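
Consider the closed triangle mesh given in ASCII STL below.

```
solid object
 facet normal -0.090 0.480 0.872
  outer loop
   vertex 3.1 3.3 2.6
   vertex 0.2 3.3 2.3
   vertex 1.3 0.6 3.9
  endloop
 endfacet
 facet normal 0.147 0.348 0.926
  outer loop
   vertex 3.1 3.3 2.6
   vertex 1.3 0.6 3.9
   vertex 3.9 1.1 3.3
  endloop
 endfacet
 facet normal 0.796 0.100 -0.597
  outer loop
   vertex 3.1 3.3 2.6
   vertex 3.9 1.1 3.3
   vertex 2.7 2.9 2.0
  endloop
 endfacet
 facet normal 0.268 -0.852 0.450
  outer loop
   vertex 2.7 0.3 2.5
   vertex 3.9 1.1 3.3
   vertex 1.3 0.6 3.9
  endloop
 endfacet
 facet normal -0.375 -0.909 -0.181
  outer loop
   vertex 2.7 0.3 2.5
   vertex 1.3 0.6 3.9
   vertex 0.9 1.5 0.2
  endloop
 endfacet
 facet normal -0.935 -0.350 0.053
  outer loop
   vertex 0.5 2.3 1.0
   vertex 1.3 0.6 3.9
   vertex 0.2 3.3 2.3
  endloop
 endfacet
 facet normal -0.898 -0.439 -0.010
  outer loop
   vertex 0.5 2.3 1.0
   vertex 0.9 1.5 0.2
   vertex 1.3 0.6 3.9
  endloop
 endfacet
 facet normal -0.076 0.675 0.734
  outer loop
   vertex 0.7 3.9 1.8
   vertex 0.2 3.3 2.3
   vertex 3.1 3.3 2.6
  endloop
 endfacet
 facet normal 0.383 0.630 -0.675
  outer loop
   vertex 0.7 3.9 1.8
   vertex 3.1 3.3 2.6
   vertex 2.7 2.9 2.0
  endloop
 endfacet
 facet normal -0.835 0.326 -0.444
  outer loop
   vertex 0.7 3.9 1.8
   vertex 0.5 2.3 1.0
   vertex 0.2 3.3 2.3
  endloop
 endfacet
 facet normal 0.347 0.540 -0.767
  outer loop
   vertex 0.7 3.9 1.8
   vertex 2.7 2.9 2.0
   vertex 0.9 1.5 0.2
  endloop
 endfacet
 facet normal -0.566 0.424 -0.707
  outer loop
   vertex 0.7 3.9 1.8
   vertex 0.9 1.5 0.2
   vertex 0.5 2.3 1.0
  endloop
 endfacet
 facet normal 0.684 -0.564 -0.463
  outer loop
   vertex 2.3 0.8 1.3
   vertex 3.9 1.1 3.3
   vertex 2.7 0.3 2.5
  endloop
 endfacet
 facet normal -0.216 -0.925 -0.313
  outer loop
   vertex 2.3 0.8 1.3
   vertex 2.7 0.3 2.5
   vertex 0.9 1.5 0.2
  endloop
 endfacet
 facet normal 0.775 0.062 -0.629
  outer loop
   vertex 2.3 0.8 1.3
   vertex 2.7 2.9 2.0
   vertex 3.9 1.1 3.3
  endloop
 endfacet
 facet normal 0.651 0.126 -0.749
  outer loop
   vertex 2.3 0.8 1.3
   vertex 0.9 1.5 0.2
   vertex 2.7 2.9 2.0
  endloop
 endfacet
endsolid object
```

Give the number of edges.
24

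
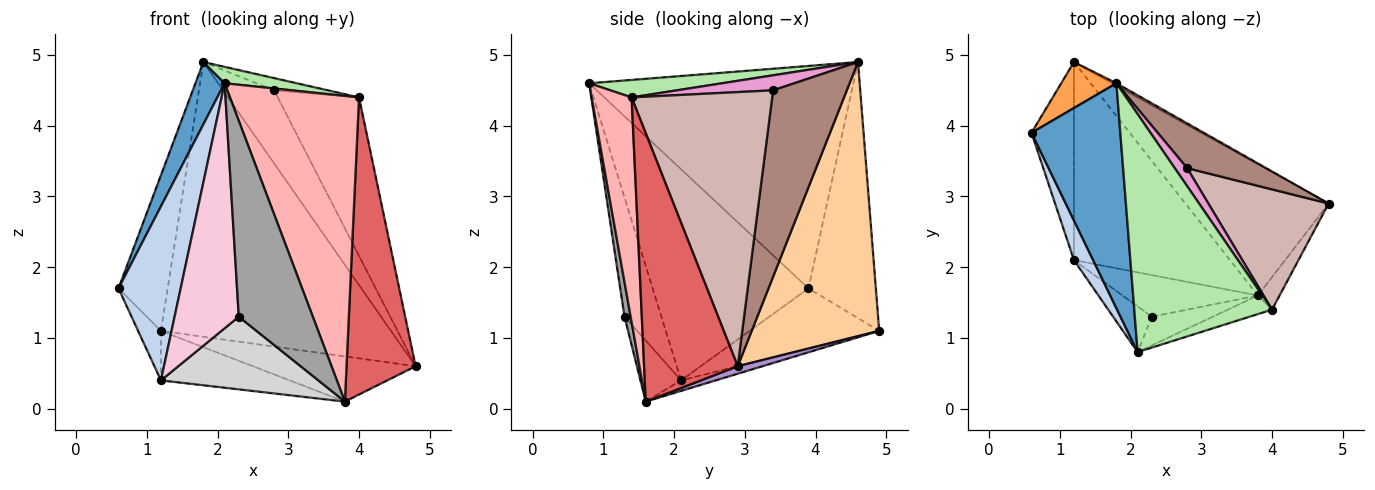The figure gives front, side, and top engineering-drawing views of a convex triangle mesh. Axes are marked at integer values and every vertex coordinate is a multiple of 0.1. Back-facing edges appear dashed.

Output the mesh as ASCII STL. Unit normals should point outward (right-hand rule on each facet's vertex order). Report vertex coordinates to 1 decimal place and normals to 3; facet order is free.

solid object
 facet normal -0.924 -0.102 0.369
  outer loop
   vertex 1.8 4.6 4.9
   vertex 0.6 3.9 1.7
   vertex 2.1 0.8 4.6
  endloop
 endfacet
 facet normal -0.926 -0.369 0.084
  outer loop
   vertex 1.2 2.1 0.4
   vertex 2.1 0.8 4.6
   vertex 0.6 3.9 1.7
  endloop
 endfacet
 facet normal -0.796 0.581 0.172
  outer loop
   vertex 1.2 4.9 1.1
   vertex 0.6 3.9 1.7
   vertex 1.8 4.6 4.9
  endloop
 endfacet
 facet normal 0.485 0.875 -0.008
  outer loop
   vertex 1.2 4.9 1.1
   vertex 1.8 4.6 4.9
   vertex 4.8 2.9 0.6
  endloop
 endfacet
 facet normal -0.809 0.143 -0.571
  outer loop
   vertex 1.2 4.9 1.1
   vertex 1.2 2.1 0.4
   vertex 0.6 3.9 1.7
  endloop
 endfacet
 facet normal 0.126 -0.068 0.990
  outer loop
   vertex 4.0 1.4 4.4
   vertex 1.8 4.6 4.9
   vertex 2.1 0.8 4.6
  endloop
 endfacet
 facet normal 0.803 -0.593 -0.065
  outer loop
   vertex 3.8 1.6 0.1
   vertex 4.8 2.9 0.6
   vertex 4.0 1.4 4.4
  endloop
 endfacet
 facet normal 0.295 -0.954 -0.058
  outer loop
   vertex 3.8 1.6 0.1
   vertex 4.0 1.4 4.4
   vertex 2.1 0.8 4.6
  endloop
 endfacet
 facet normal 0.049 0.325 -0.944
  outer loop
   vertex 3.8 1.6 0.1
   vertex 1.2 4.9 1.1
   vertex 4.8 2.9 0.6
  endloop
 endfacet
 facet normal -0.065 0.242 -0.968
  outer loop
   vertex 3.8 1.6 0.1
   vertex 1.2 2.1 0.4
   vertex 1.2 4.9 1.1
  endloop
 endfacet
 facet normal 0.776 0.537 0.329
  outer loop
   vertex 2.8 3.4 4.5
   vertex 4.8 2.9 0.6
   vertex 1.8 4.6 4.9
  endloop
 endfacet
 facet normal 0.809 0.468 0.355
  outer loop
   vertex 2.8 3.4 4.5
   vertex 4.0 1.4 4.4
   vertex 4.8 2.9 0.6
  endloop
 endfacet
 facet normal 0.709 0.396 0.584
  outer loop
   vertex 2.8 3.4 4.5
   vertex 1.8 4.6 4.9
   vertex 4.0 1.4 4.4
  endloop
 endfacet
 facet normal -0.492 -0.856 -0.159
  outer loop
   vertex 2.3 1.3 1.3
   vertex 2.1 0.8 4.6
   vertex 1.2 2.1 0.4
  endloop
 endfacet
 facet normal 0.082 -0.986 -0.144
  outer loop
   vertex 2.3 1.3 1.3
   vertex 3.8 1.6 0.1
   vertex 2.1 0.8 4.6
  endloop
 endfacet
 facet normal -0.219 -0.847 -0.485
  outer loop
   vertex 2.3 1.3 1.3
   vertex 1.2 2.1 0.4
   vertex 3.8 1.6 0.1
  endloop
 endfacet
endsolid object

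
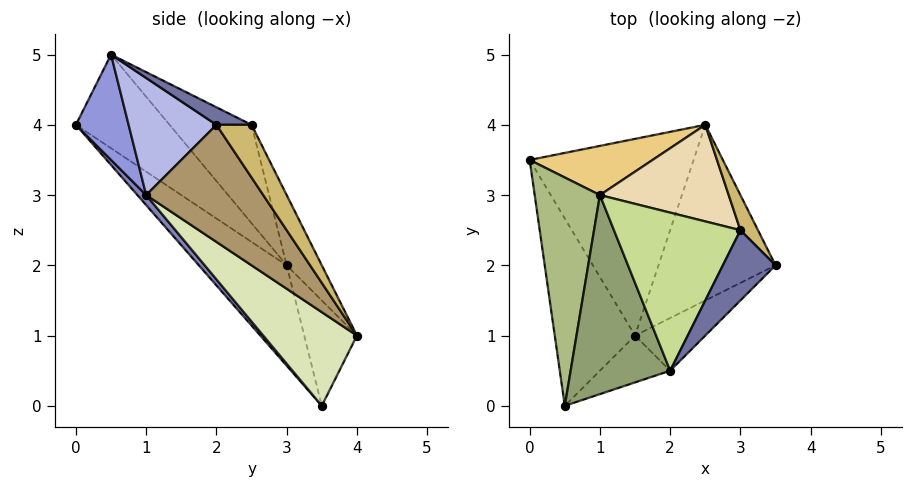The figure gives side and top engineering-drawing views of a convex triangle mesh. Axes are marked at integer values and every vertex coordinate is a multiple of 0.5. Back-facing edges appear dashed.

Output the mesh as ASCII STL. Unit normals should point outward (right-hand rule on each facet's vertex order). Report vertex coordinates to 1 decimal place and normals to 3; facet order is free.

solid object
 facet normal 0.302 0.302 0.905
  outer loop
   vertex 3.0 2.5 4.0
   vertex 2.0 0.5 5.0
   vertex 3.5 2.0 4.0
  endloop
 endfacet
 facet normal 0.083 -0.745 -0.662
  outer loop
   vertex 1.5 1.0 3.0
   vertex 0.5 0.0 4.0
   vertex 0.0 3.5 0.0
  endloop
 endfacet
 facet normal 0.487 -0.811 -0.324
  outer loop
   vertex 1.5 1.0 3.0
   vertex 2.0 0.5 5.0
   vertex 0.5 0.0 4.0
  endloop
 endfacet
 facet normal 0.549 -0.768 -0.329
  outer loop
   vertex 1.5 1.0 3.0
   vertex 3.5 2.0 4.0
   vertex 2.0 0.5 5.0
  endloop
 endfacet
 facet normal -0.588 0.514 0.625
  outer loop
   vertex 1.0 3.0 2.0
   vertex 0.5 0.0 4.0
   vertex 2.0 0.5 5.0
  endloop
 endfacet
 facet normal -0.749 0.449 0.487
  outer loop
   vertex 1.0 3.0 2.0
   vertex 0.0 3.5 0.0
   vertex 0.5 0.0 4.0
  endloop
 endfacet
 facet normal -0.503 0.574 0.646
  outer loop
   vertex 1.0 3.0 2.0
   vertex 2.0 0.5 5.0
   vertex 3.0 2.5 4.0
  endloop
 endfacet
 facet normal 0.398 -0.597 -0.697
  outer loop
   vertex 2.5 4.0 1.0
   vertex 1.5 1.0 3.0
   vertex 0.0 3.5 0.0
  endloop
 endfacet
 facet normal 0.577 -0.577 -0.577
  outer loop
   vertex 2.5 4.0 1.0
   vertex 3.5 2.0 4.0
   vertex 1.5 1.0 3.0
  endloop
 endfacet
 facet normal 0.688 0.688 0.229
  outer loop
   vertex 2.5 4.0 1.0
   vertex 3.0 2.5 4.0
   vertex 3.5 2.0 4.0
  endloop
 endfacet
 facet normal -0.325 0.866 0.379
  outer loop
   vertex 2.5 4.0 1.0
   vertex 0.0 3.5 0.0
   vertex 1.0 3.0 2.0
  endloop
 endfacet
 facet normal -0.254 0.847 0.466
  outer loop
   vertex 2.5 4.0 1.0
   vertex 1.0 3.0 2.0
   vertex 3.0 2.5 4.0
  endloop
 endfacet
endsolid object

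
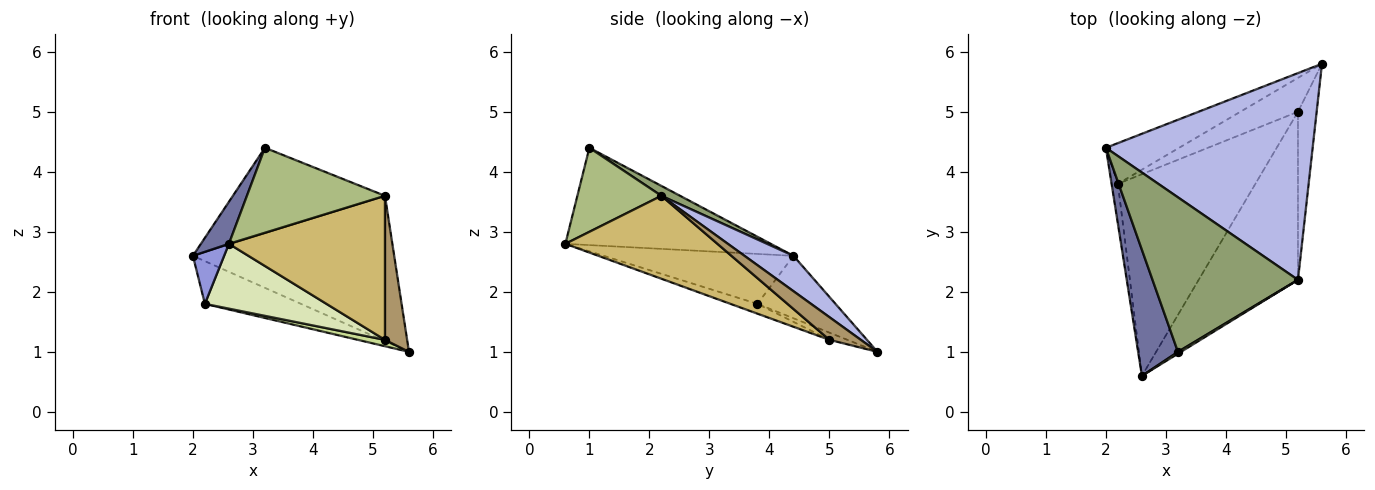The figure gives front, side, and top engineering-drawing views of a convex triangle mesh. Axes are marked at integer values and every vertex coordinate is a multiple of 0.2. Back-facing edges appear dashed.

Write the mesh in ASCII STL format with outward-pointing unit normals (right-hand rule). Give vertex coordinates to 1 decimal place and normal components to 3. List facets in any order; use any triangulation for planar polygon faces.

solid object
 facet normal -0.918 -0.125 0.376
  outer loop
   vertex 3.2 1.0 4.4
   vertex 2.0 4.4 2.6
   vertex 2.6 0.6 2.8
  endloop
 endfacet
 facet normal -0.507 0.624 -0.595
  outer loop
   vertex 2.2 3.8 1.8
   vertex 2.0 4.4 2.6
   vertex 5.6 5.8 1.0
  endloop
 endfacet
 facet normal -0.979 -0.161 -0.124
  outer loop
   vertex 2.2 3.8 1.8
   vertex 2.6 0.6 2.8
   vertex 2.0 4.4 2.6
  endloop
 endfacet
 facet normal 0.139 0.570 0.810
  outer loop
   vertex 5.2 2.2 3.6
   vertex 5.6 5.8 1.0
   vertex 2.0 4.4 2.6
  endloop
 endfacet
 facet normal 0.059 0.483 0.873
  outer loop
   vertex 5.2 2.2 3.6
   vertex 2.0 4.4 2.6
   vertex 3.2 1.0 4.4
  endloop
 endfacet
 facet normal 0.520 -0.854 0.019
  outer loop
   vertex 5.2 2.2 3.6
   vertex 3.2 1.0 4.4
   vertex 2.6 0.6 2.8
  endloop
 endfacet
 facet normal -0.122 -0.183 -0.976
  outer loop
   vertex 5.2 5.0 1.2
   vertex 2.2 3.8 1.8
   vertex 5.6 5.8 1.0
  endloop
 endfacet
 facet normal -0.068 -0.305 -0.950
  outer loop
   vertex 5.2 5.0 1.2
   vertex 2.6 0.6 2.8
   vertex 2.2 3.8 1.8
  endloop
 endfacet
 facet normal 0.678 -0.478 -0.558
  outer loop
   vertex 5.2 5.0 1.2
   vertex 5.6 5.8 1.0
   vertex 5.2 2.2 3.6
  endloop
 endfacet
 facet normal 0.536 -0.550 -0.641
  outer loop
   vertex 5.2 5.0 1.2
   vertex 5.2 2.2 3.6
   vertex 2.6 0.6 2.8
  endloop
 endfacet
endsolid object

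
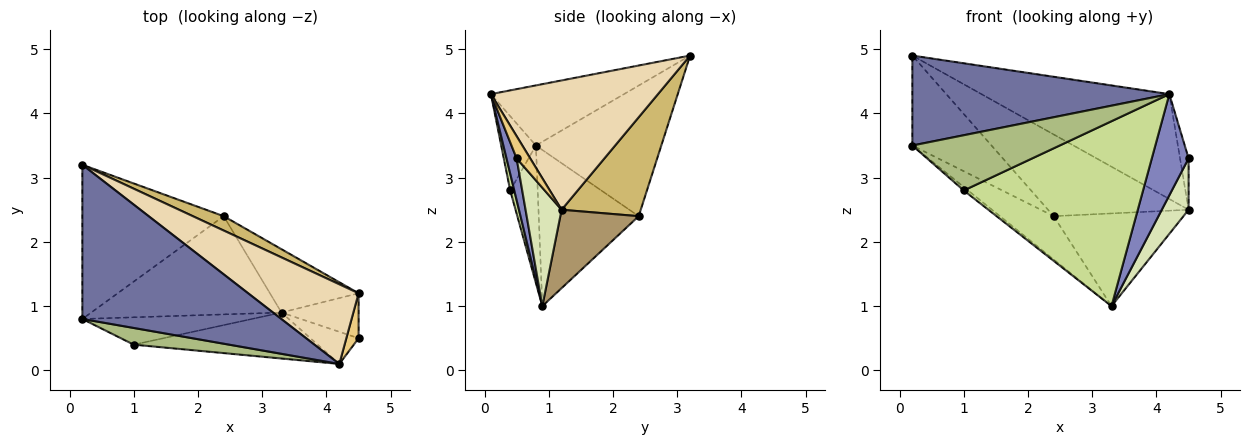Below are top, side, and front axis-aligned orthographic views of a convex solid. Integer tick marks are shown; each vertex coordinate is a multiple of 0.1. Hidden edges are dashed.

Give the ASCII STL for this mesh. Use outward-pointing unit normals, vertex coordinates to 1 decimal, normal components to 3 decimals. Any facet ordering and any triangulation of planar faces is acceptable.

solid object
 facet normal -0.252 -0.488 0.836
  outer loop
   vertex 4.2 0.1 4.3
   vertex 0.2 3.2 4.9
   vertex 0.2 0.8 3.5
  endloop
 endfacet
 facet normal 0.254 -0.922 -0.293
  outer loop
   vertex 4.2 0.1 4.3
   vertex 3.3 0.9 1.0
   vertex 4.5 0.5 3.3
  endloop
 endfacet
 facet normal -0.624 0.394 -0.675
  outer loop
   vertex 2.4 2.4 2.4
   vertex 0.2 0.8 3.5
   vertex 0.2 3.2 4.9
  endloop
 endfacet
 facet normal -0.600 0.323 -0.732
  outer loop
   vertex 2.4 2.4 2.4
   vertex 3.3 0.9 1.0
   vertex 0.2 0.8 3.5
  endloop
 endfacet
 facet normal -0.627 0.100 -0.773
  outer loop
   vertex 1.0 0.4 2.8
   vertex 0.2 0.8 3.5
   vertex 3.3 0.9 1.0
  endloop
 endfacet
 facet normal -0.220 -0.934 0.282
  outer loop
   vertex 1.0 0.4 2.8
   vertex 4.2 0.1 4.3
   vertex 0.2 0.8 3.5
  endloop
 endfacet
 facet normal 0.022 -0.970 -0.241
  outer loop
   vertex 1.0 0.4 2.8
   vertex 3.3 0.9 1.0
   vertex 4.2 0.1 4.3
  endloop
 endfacet
 facet normal 0.711 -0.529 -0.463
  outer loop
   vertex 4.5 1.2 2.5
   vertex 4.5 0.5 3.3
   vertex 3.3 0.9 1.0
  endloop
 endfacet
 facet normal 0.446 0.739 -0.505
  outer loop
   vertex 4.5 1.2 2.5
   vertex 3.3 0.9 1.0
   vertex 2.4 2.4 2.4
  endloop
 endfacet
 facet normal 0.485 0.861 0.151
  outer loop
   vertex 4.5 1.2 2.5
   vertex 2.4 2.4 2.4
   vertex 0.2 3.2 4.9
  endloop
 endfacet
 facet normal 0.766 0.484 0.423
  outer loop
   vertex 4.5 1.2 2.5
   vertex 4.2 0.1 4.3
   vertex 4.5 0.5 3.3
  endloop
 endfacet
 facet normal 0.578 0.650 0.494
  outer loop
   vertex 4.5 1.2 2.5
   vertex 0.2 3.2 4.9
   vertex 4.2 0.1 4.3
  endloop
 endfacet
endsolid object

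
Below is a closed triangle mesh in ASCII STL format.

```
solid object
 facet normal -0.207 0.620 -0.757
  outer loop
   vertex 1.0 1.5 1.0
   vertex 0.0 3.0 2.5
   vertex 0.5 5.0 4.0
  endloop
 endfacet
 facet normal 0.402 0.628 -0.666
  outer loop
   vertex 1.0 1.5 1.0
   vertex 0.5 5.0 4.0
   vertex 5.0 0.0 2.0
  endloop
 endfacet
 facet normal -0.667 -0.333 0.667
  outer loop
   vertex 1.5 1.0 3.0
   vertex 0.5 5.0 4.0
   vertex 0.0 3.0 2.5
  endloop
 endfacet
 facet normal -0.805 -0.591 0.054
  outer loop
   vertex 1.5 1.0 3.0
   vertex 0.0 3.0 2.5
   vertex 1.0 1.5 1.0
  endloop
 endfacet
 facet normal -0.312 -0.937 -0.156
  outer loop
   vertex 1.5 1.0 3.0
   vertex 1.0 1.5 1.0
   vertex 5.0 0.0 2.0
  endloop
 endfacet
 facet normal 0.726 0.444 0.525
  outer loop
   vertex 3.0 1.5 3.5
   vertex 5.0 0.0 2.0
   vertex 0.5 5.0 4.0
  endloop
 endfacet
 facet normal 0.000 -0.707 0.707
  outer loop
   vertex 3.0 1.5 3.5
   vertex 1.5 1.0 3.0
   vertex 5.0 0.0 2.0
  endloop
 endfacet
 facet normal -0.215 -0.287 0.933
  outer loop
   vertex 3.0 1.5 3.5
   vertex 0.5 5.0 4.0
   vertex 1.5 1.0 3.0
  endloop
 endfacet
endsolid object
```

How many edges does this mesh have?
12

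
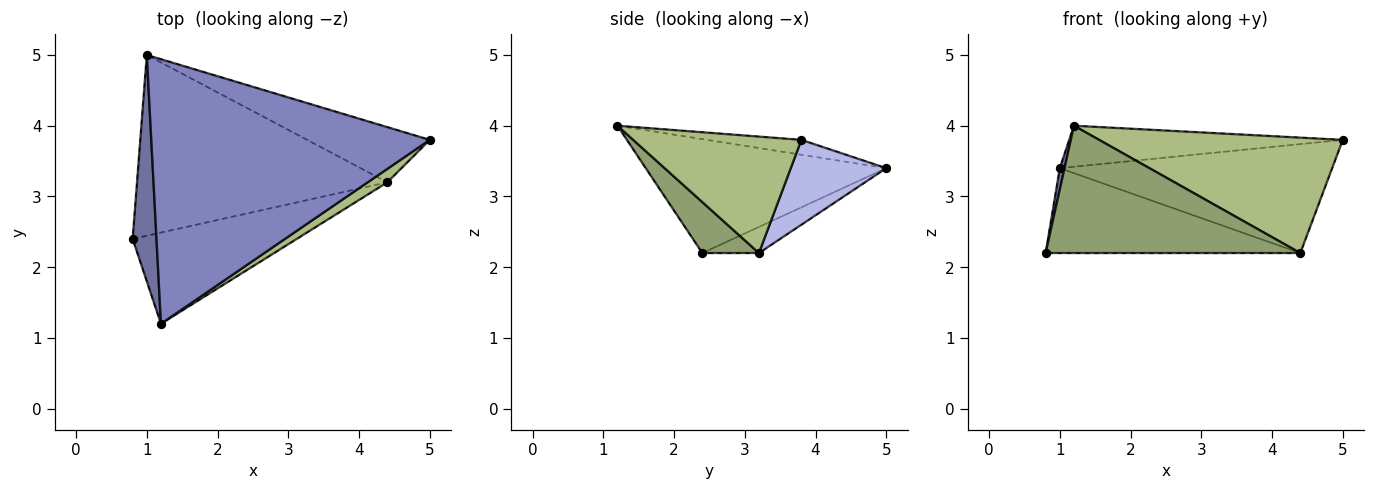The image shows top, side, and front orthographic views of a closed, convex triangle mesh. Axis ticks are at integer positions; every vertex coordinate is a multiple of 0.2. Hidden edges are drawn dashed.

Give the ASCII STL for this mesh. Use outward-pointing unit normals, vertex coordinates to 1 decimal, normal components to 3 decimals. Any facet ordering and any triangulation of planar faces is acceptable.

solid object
 facet normal -0.979 -0.019 0.205
  outer loop
   vertex 1.2 1.2 4.0
   vertex 1.0 5.0 3.4
   vertex 0.8 2.4 2.2
  endloop
 endfacet
 facet normal -0.053 0.153 0.987
  outer loop
   vertex 1.2 1.2 4.0
   vertex 5.0 3.8 3.8
   vertex 1.0 5.0 3.4
  endloop
 endfacet
 facet normal -0.094 0.423 -0.901
  outer loop
   vertex 4.4 3.2 2.2
   vertex 0.8 2.4 2.2
   vertex 1.0 5.0 3.4
  endloop
 endfacet
 facet normal 0.299 0.851 -0.431
  outer loop
   vertex 4.4 3.2 2.2
   vertex 1.0 5.0 3.4
   vertex 5.0 3.8 3.8
  endloop
 endfacet
 facet normal 0.178 -0.800 -0.573
  outer loop
   vertex 4.4 3.2 2.2
   vertex 1.2 1.2 4.0
   vertex 0.8 2.4 2.2
  endloop
 endfacet
 facet normal 0.566 -0.819 0.095
  outer loop
   vertex 4.4 3.2 2.2
   vertex 5.0 3.8 3.8
   vertex 1.2 1.2 4.0
  endloop
 endfacet
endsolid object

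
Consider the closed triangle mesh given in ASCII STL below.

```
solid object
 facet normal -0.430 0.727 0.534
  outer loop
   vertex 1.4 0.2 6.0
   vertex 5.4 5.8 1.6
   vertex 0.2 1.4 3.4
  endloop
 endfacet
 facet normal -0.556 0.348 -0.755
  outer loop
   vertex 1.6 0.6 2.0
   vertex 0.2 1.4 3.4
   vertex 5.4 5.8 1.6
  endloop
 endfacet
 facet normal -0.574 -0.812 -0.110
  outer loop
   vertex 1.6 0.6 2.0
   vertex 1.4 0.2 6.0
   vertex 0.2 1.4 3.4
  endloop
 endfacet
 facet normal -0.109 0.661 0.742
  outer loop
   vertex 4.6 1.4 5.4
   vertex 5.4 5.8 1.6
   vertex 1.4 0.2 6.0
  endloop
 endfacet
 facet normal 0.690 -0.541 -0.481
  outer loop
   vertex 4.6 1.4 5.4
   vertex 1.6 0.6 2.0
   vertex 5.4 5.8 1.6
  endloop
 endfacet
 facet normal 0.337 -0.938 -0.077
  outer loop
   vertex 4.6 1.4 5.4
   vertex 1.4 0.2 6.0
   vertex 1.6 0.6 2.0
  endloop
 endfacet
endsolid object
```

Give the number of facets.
6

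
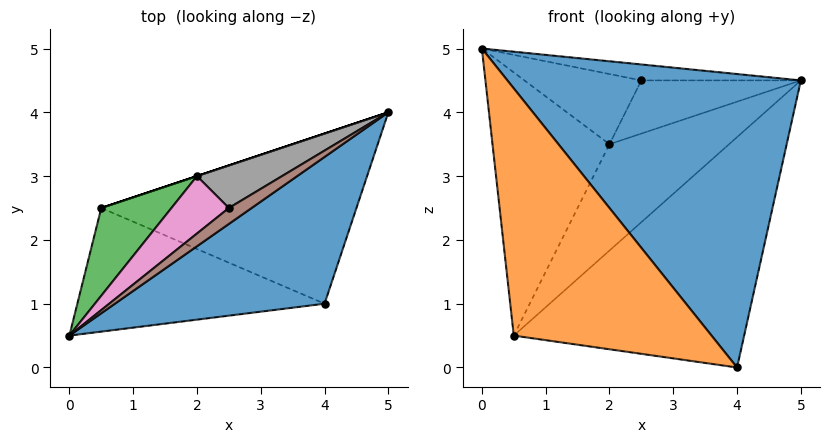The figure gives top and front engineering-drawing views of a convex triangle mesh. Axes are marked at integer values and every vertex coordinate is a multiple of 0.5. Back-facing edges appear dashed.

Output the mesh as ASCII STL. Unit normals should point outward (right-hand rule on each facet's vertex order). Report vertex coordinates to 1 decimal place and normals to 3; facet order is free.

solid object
 facet normal 0.557 -0.743 0.371
  outer loop
   vertex 4.0 1.0 0.0
   vertex 5.0 4.0 4.5
   vertex 0.0 0.5 5.0
  endloop
 endfacet
 facet normal -0.408 -0.816 -0.408
  outer loop
   vertex 0.5 2.5 0.5
   vertex 4.0 1.0 0.0
   vertex 0.0 0.5 5.0
  endloop
 endfacet
 facet normal -0.688 0.688 0.229
  outer loop
   vertex 0.5 2.5 0.5
   vertex 0.0 0.5 5.0
   vertex 2.0 3.0 3.5
  endloop
 endfacet
 facet normal 0.252 0.779 -0.575
  outer loop
   vertex 0.5 2.5 0.5
   vertex 5.0 4.0 4.5
   vertex 4.0 1.0 0.0
  endloop
 endfacet
 facet normal -0.316 0.949 0.000
  outer loop
   vertex 0.5 2.5 0.5
   vertex 2.0 3.0 3.5
   vertex 5.0 4.0 4.5
  endloop
 endfacet
 facet normal -0.391 0.651 0.651
  outer loop
   vertex 2.5 2.5 4.5
   vertex 0.0 0.5 5.0
   vertex 5.0 4.0 4.5
  endloop
 endfacet
 facet normal -0.442 0.694 0.568
  outer loop
   vertex 2.5 2.5 4.5
   vertex 2.0 3.0 3.5
   vertex 0.0 0.5 5.0
  endloop
 endfacet
 facet normal -0.424 0.707 0.566
  outer loop
   vertex 2.5 2.5 4.5
   vertex 5.0 4.0 4.5
   vertex 2.0 3.0 3.5
  endloop
 endfacet
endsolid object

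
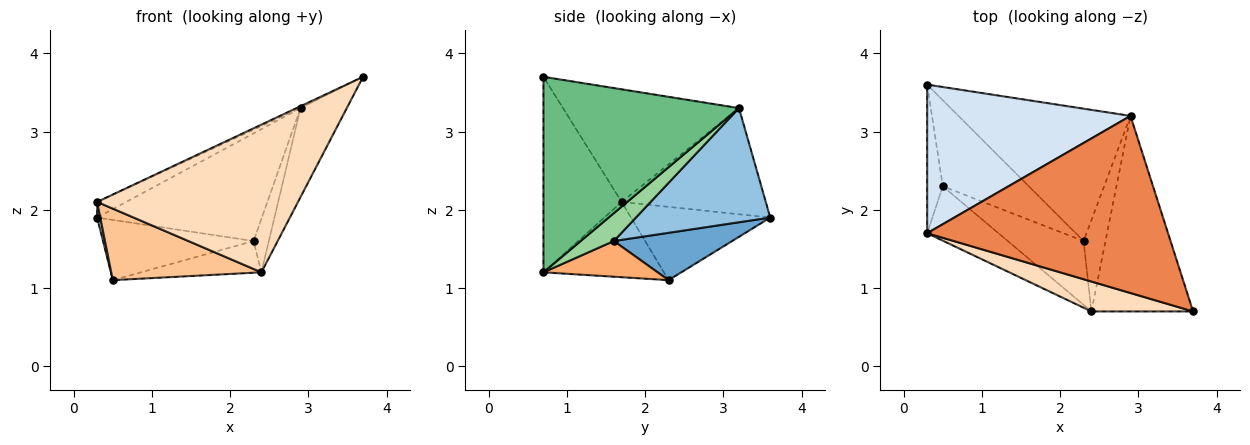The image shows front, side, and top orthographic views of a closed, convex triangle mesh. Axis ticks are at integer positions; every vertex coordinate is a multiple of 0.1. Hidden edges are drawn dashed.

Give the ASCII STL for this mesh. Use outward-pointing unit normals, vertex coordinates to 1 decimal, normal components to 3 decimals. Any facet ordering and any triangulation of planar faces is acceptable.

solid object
 facet normal 0.411 0.523 -0.747
  outer loop
   vertex 2.3 1.6 1.6
   vertex 0.5 2.3 1.1
   vertex 0.3 3.6 1.9
  endloop
 endfacet
 facet normal 0.458 0.561 -0.690
  outer loop
   vertex 2.9 3.2 3.3
   vertex 2.3 1.6 1.6
   vertex 0.3 3.6 1.9
  endloop
 endfacet
 facet normal -0.978 -0.022 -0.209
  outer loop
   vertex 0.3 1.7 2.1
   vertex 0.3 3.6 1.9
   vertex 0.5 2.3 1.1
  endloop
 endfacet
 facet normal -0.461 0.093 0.883
  outer loop
   vertex 0.3 1.7 2.1
   vertex 2.9 3.2 3.3
   vertex 0.3 3.6 1.9
  endloop
 endfacet
 facet normal -0.424 0.009 0.906
  outer loop
   vertex 0.3 1.7 2.1
   vertex 3.7 0.7 3.7
   vertex 2.9 3.2 3.3
  endloop
 endfacet
 facet normal 0.389 0.410 -0.825
  outer loop
   vertex 2.4 0.7 1.2
   vertex 0.5 2.3 1.1
   vertex 2.3 1.6 1.6
  endloop
 endfacet
 facet normal -0.538 -0.671 -0.510
  outer loop
   vertex 2.4 0.7 1.2
   vertex 0.3 1.7 2.1
   vertex 0.5 2.3 1.1
  endloop
 endfacet
 facet normal -0.357 -0.916 0.185
  outer loop
   vertex 2.4 0.7 1.2
   vertex 3.7 0.7 3.7
   vertex 0.3 1.7 2.1
  endloop
 endfacet
 facet normal 0.868 0.206 -0.451
  outer loop
   vertex 2.4 0.7 1.2
   vertex 2.9 3.2 3.3
   vertex 3.7 0.7 3.7
  endloop
 endfacet
 facet normal 0.739 0.340 -0.581
  outer loop
   vertex 2.4 0.7 1.2
   vertex 2.3 1.6 1.6
   vertex 2.9 3.2 3.3
  endloop
 endfacet
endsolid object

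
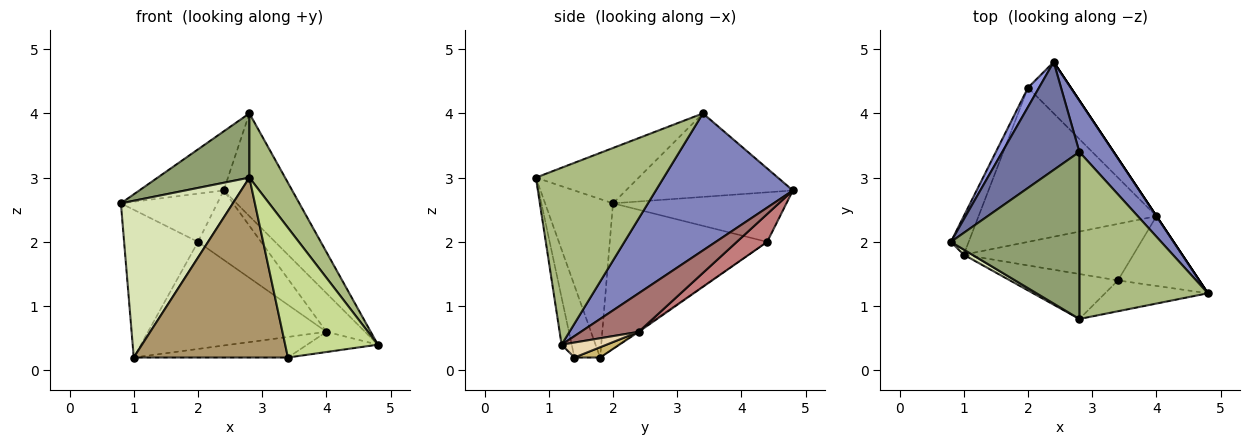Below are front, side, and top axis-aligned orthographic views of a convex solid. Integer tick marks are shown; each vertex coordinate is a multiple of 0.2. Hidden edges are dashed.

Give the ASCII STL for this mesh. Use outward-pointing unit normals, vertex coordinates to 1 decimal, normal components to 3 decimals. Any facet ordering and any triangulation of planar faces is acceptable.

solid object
 facet normal -0.689 0.348 0.636
  outer loop
   vertex 2.8 3.4 4.0
   vertex 2.4 4.8 2.8
   vertex 0.8 2.0 2.6
  endloop
 endfacet
 facet normal 0.873 0.436 0.218
  outer loop
   vertex 2.8 3.4 4.0
   vertex 4.8 1.2 0.4
   vertex 2.4 4.8 2.8
  endloop
 endfacet
 facet normal -0.858 0.477 0.191
  outer loop
   vertex 2.0 4.4 2.0
   vertex 0.8 2.0 2.6
   vertex 2.4 4.8 2.8
  endloop
 endfacet
 facet normal -0.900 0.422 -0.110
  outer loop
   vertex 2.0 4.4 2.0
   vertex 1.0 1.8 0.2
   vertex 0.8 2.0 2.6
  endloop
 endfacet
 facet normal -0.373 -0.333 0.866
  outer loop
   vertex 2.8 0.8 3.0
   vertex 2.8 3.4 4.0
   vertex 0.8 2.0 2.6
  endloop
 endfacet
 facet normal 0.789 -0.220 0.573
  outer loop
   vertex 2.8 0.8 3.0
   vertex 4.8 1.2 0.4
   vertex 2.8 3.4 4.0
  endloop
 endfacet
 facet normal -0.105 -0.967 -0.230
  outer loop
   vertex 2.8 0.8 3.0
   vertex 3.4 1.4 0.2
   vertex 4.8 1.2 0.4
  endloop
 endfacet
 facet normal -0.518 -0.855 0.028
  outer loop
   vertex 2.8 0.8 3.0
   vertex 0.8 2.0 2.6
   vertex 1.0 1.8 0.2
  endloop
 endfacet
 facet normal -0.160 -0.958 -0.239
  outer loop
   vertex 2.8 0.8 3.0
   vertex 1.0 1.8 0.2
   vertex 3.4 1.4 0.2
  endloop
 endfacet
 facet normal 0.057 0.341 -0.938
  outer loop
   vertex 4.0 2.4 0.6
   vertex 3.4 1.4 0.2
   vertex 1.0 1.8 0.2
  endloop
 endfacet
 facet normal -0.005 0.570 -0.821
  outer loop
   vertex 4.0 2.4 0.6
   vertex 1.0 1.8 0.2
   vertex 2.0 4.4 2.0
  endloop
 endfacet
 facet normal 0.174 0.274 -0.946
  outer loop
   vertex 4.0 2.4 0.6
   vertex 4.8 1.2 0.4
   vertex 3.4 1.4 0.2
  endloop
 endfacet
 facet normal 0.832 0.555 0.000
  outer loop
   vertex 4.0 2.4 0.6
   vertex 2.4 4.8 2.8
   vertex 4.8 1.2 0.4
  endloop
 endfacet
 facet normal 0.361 0.749 -0.555
  outer loop
   vertex 4.0 2.4 0.6
   vertex 2.0 4.4 2.0
   vertex 2.4 4.8 2.8
  endloop
 endfacet
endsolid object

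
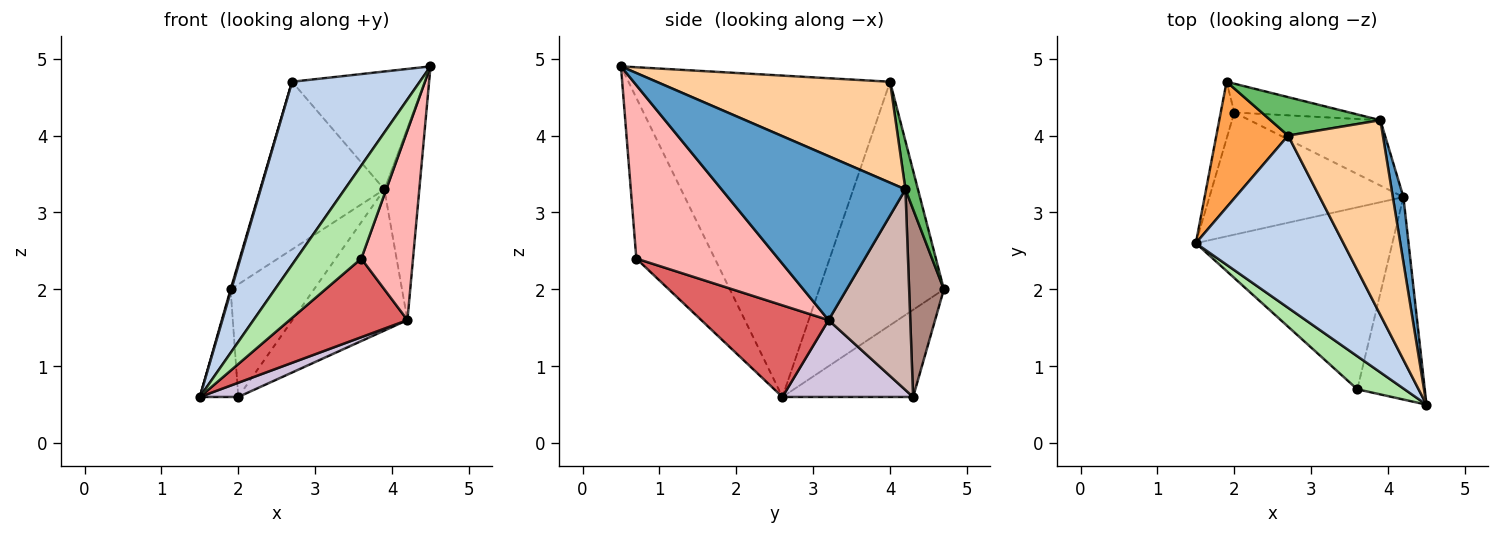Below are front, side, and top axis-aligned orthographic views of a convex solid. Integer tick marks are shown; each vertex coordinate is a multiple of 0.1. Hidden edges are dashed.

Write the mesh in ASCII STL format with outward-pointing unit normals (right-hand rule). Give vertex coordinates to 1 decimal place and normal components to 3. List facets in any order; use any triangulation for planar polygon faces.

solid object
 facet normal 0.980 0.186 0.063
  outer loop
   vertex 3.9 4.2 3.3
   vertex 4.5 0.5 4.9
   vertex 4.2 3.2 1.6
  endloop
 endfacet
 facet normal -0.831 -0.405 0.382
  outer loop
   vertex 2.7 4.0 4.7
   vertex 1.5 2.6 0.6
   vertex 4.5 0.5 4.9
  endloop
 endfacet
 facet normal -0.959 -0.006 0.283
  outer loop
   vertex 2.7 4.0 4.7
   vertex 1.9 4.7 2.0
   vertex 1.5 2.6 0.6
  endloop
 endfacet
 facet normal 0.674 0.383 0.632
  outer loop
   vertex 2.7 4.0 4.7
   vertex 4.5 0.5 4.9
   vertex 3.9 4.2 3.3
  endloop
 endfacet
 facet normal 0.098 0.970 0.222
  outer loop
   vertex 2.7 4.0 4.7
   vertex 3.9 4.2 3.3
   vertex 1.9 4.7 2.0
  endloop
 endfacet
 facet normal -0.752 -0.622 0.221
  outer loop
   vertex 3.6 0.7 2.4
   vertex 4.5 0.5 4.9
   vertex 1.5 2.6 0.6
  endloop
 endfacet
 facet normal 0.394 -0.365 -0.844
  outer loop
   vertex 3.6 0.7 2.4
   vertex 1.5 2.6 0.6
   vertex 4.2 3.2 1.6
  endloop
 endfacet
 facet normal 0.882 -0.322 -0.343
  outer loop
   vertex 3.6 0.7 2.4
   vertex 4.2 3.2 1.6
   vertex 4.5 0.5 4.9
  endloop
 endfacet
 facet normal -0.949 0.279 -0.148
  outer loop
   vertex 2.0 4.3 0.6
   vertex 1.5 2.6 0.6
   vertex 1.9 4.7 2.0
  endloop
 endfacet
 facet normal 0.366 -0.108 -0.924
  outer loop
   vertex 2.0 4.3 0.6
   vertex 4.2 3.2 1.6
   vertex 1.5 2.6 0.6
  endloop
 endfacet
 facet normal 0.374 0.898 -0.230
  outer loop
   vertex 2.0 4.3 0.6
   vertex 1.9 4.7 2.0
   vertex 3.9 4.2 3.3
  endloop
 endfacet
 facet normal 0.542 0.763 -0.353
  outer loop
   vertex 2.0 4.3 0.6
   vertex 3.9 4.2 3.3
   vertex 4.2 3.2 1.6
  endloop
 endfacet
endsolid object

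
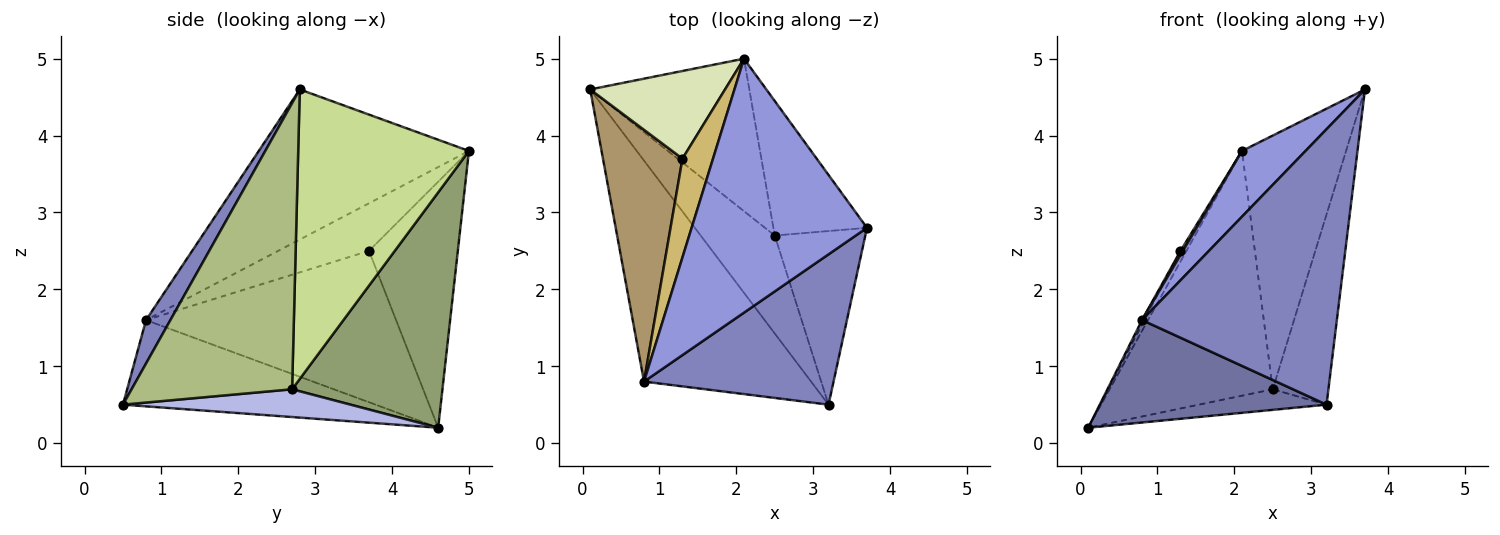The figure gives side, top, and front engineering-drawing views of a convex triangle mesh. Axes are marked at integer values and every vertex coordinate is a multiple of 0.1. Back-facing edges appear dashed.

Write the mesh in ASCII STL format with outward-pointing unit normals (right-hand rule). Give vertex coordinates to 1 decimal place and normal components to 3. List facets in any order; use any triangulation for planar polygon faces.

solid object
 facet normal -0.424 -0.381 -0.822
  outer loop
   vertex 0.8 0.8 1.6
   vertex 0.1 4.6 0.2
   vertex 3.2 0.5 0.5
  endloop
 endfacet
 facet normal 0.109 -0.873 0.476
  outer loop
   vertex 0.8 0.8 1.6
   vertex 3.2 0.5 0.5
   vertex 3.7 2.8 4.6
  endloop
 endfacet
 facet normal -0.638 -0.193 0.745
  outer loop
   vertex 0.8 0.8 1.6
   vertex 3.7 2.8 4.6
   vertex 2.1 5.0 3.8
  endloop
 endfacet
 facet normal 0.344 0.193 -0.919
  outer loop
   vertex 2.5 2.7 0.7
   vertex 3.2 0.5 0.5
   vertex 0.1 4.6 0.2
  endloop
 endfacet
 facet normal 0.616 0.669 -0.417
  outer loop
   vertex 2.5 2.7 0.7
   vertex 0.1 4.6 0.2
   vertex 2.1 5.0 3.8
  endloop
 endfacet
 facet normal 0.905 0.314 -0.287
  outer loop
   vertex 2.5 2.7 0.7
   vertex 3.7 2.8 4.6
   vertex 3.2 0.5 0.5
  endloop
 endfacet
 facet normal 0.823 0.502 -0.266
  outer loop
   vertex 2.5 2.7 0.7
   vertex 2.1 5.0 3.8
   vertex 3.7 2.8 4.6
  endloop
 endfacet
 facet normal -0.875 0.059 0.480
  outer loop
   vertex 1.3 3.7 2.5
   vertex 2.1 5.0 3.8
   vertex 0.1 4.6 0.2
  endloop
 endfacet
 facet normal -0.885 0.008 0.465
  outer loop
   vertex 1.3 3.7 2.5
   vertex 0.1 4.6 0.2
   vertex 0.8 0.8 1.6
  endloop
 endfacet
 facet normal -0.841 -0.023 0.540
  outer loop
   vertex 1.3 3.7 2.5
   vertex 0.8 0.8 1.6
   vertex 2.1 5.0 3.8
  endloop
 endfacet
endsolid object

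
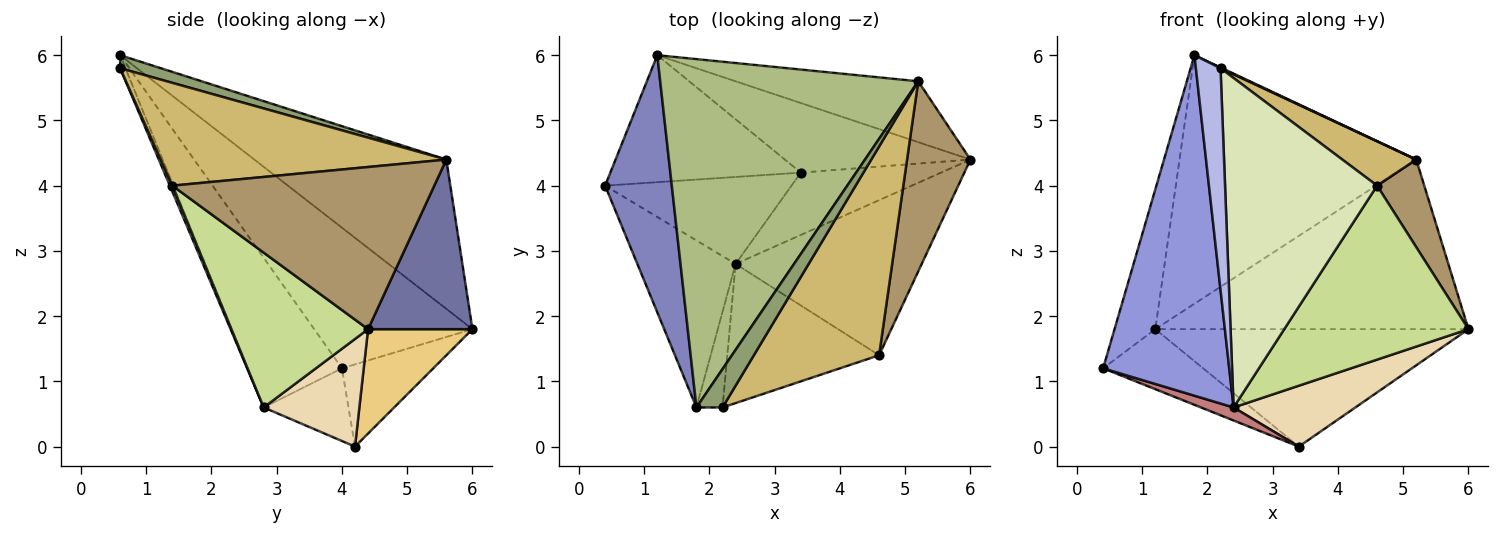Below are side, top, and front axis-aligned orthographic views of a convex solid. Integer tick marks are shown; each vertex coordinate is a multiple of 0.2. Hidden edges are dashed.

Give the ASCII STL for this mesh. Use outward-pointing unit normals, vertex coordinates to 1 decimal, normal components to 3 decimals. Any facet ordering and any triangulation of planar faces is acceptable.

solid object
 facet normal 0.299 0.898 -0.322
  outer loop
   vertex 5.2 5.6 4.4
   vertex 6.0 4.4 1.8
   vertex 1.2 6.0 1.8
  endloop
 endfacet
 facet normal -0.880 0.227 0.417
  outer loop
   vertex 1.8 0.6 6.0
   vertex 1.2 6.0 1.8
   vertex 0.4 4.0 1.2
  endloop
 endfacet
 facet normal -0.557 -0.746 -0.366
  outer loop
   vertex 1.8 0.6 6.0
   vertex 0.4 4.0 1.2
   vertex 2.4 2.8 0.6
  endloop
 endfacet
 facet normal -0.194 -0.901 -0.389
  outer loop
   vertex 1.8 0.6 6.0
   vertex 2.4 2.8 0.6
   vertex 2.2 0.6 5.8
  endloop
 endfacet
 facet normal 0.447 -0.018 0.894
  outer loop
   vertex 1.8 0.6 6.0
   vertex 2.2 0.6 5.8
   vertex 5.2 5.6 4.4
  endloop
 endfacet
 facet normal -0.426 0.525 0.736
  outer loop
   vertex 1.8 0.6 6.0
   vertex 5.2 5.6 4.4
   vertex 1.2 6.0 1.8
  endloop
 endfacet
 facet normal 0.484 -0.653 -0.582
  outer loop
   vertex 4.6 1.4 4.0
   vertex 2.4 2.8 0.6
   vertex 6.0 4.4 1.8
  endloop
 endfacet
 facet normal 0.015 -0.921 -0.389
  outer loop
   vertex 4.6 1.4 4.0
   vertex 2.2 0.6 5.8
   vertex 2.4 2.8 0.6
  endloop
 endfacet
 facet normal 0.919 -0.165 0.359
  outer loop
   vertex 4.6 1.4 4.0
   vertex 6.0 4.4 1.8
   vertex 5.2 5.6 4.4
  endloop
 endfacet
 facet normal 0.626 -0.162 0.763
  outer loop
   vertex 4.6 1.4 4.0
   vertex 5.2 5.6 4.4
   vertex 2.2 0.6 5.8
  endloop
 endfacet
 facet normal 0.276 0.827 -0.490
  outer loop
   vertex 3.4 4.2 0.0
   vertex 1.2 6.0 1.8
   vertex 6.0 4.4 1.8
  endloop
 endfacet
 facet normal 0.481 -0.613 -0.627
  outer loop
   vertex 3.4 4.2 0.0
   vertex 6.0 4.4 1.8
   vertex 2.4 2.8 0.6
  endloop
 endfacet
 facet normal -0.363 0.398 -0.842
  outer loop
   vertex 3.4 4.2 0.0
   vertex 0.4 4.0 1.2
   vertex 1.2 6.0 1.8
  endloop
 endfacet
 facet normal -0.360 -0.138 -0.923
  outer loop
   vertex 3.4 4.2 0.0
   vertex 2.4 2.8 0.6
   vertex 0.4 4.0 1.2
  endloop
 endfacet
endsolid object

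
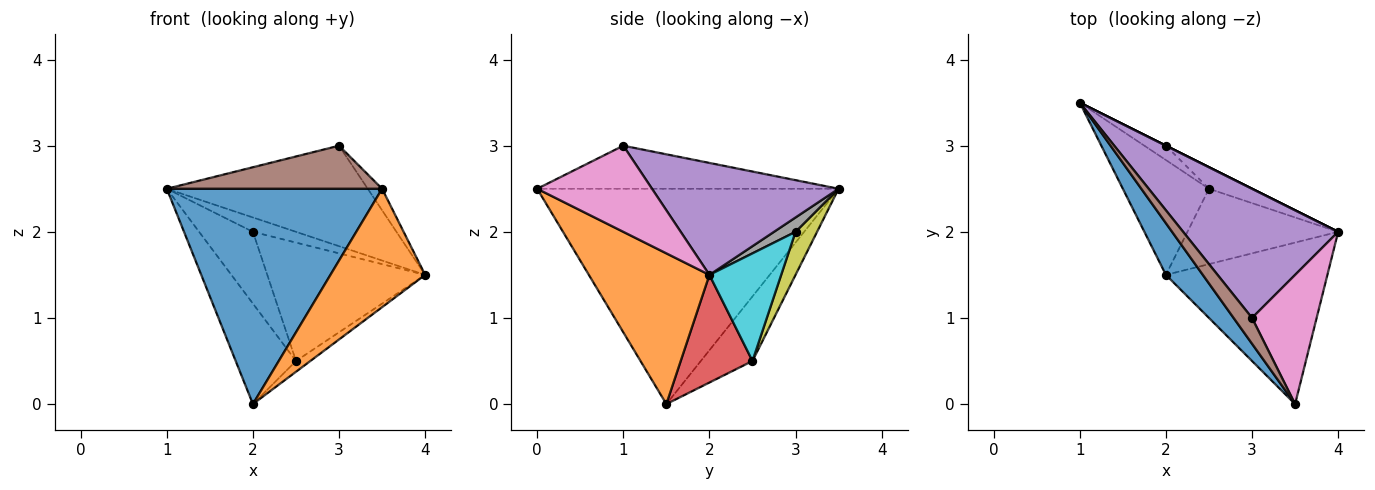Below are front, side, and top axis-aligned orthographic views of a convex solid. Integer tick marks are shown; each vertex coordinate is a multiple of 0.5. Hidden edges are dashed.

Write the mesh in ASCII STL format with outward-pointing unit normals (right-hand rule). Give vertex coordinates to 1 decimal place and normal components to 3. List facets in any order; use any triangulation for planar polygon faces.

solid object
 facet normal -0.806 -0.576 0.138
  outer loop
   vertex 2.0 1.5 0.0
   vertex 3.5 0.0 2.5
   vertex 1.0 3.5 2.5
  endloop
 endfacet
 facet normal 0.601 -0.472 -0.644
  outer loop
   vertex 2.0 1.5 0.0
   vertex 4.0 2.0 1.5
   vertex 3.5 0.0 2.5
  endloop
 endfacet
 facet normal -0.492 0.573 -0.655
  outer loop
   vertex 2.5 2.5 0.5
   vertex 2.0 1.5 0.0
   vertex 1.0 3.5 2.5
  endloop
 endfacet
 facet normal 0.577 0.115 -0.808
  outer loop
   vertex 2.5 2.5 0.5
   vertex 4.0 2.0 1.5
   vertex 2.0 1.5 0.0
  endloop
 endfacet
 facet normal 0.495 0.533 0.686
  outer loop
   vertex 3.0 1.0 3.0
   vertex 4.0 2.0 1.5
   vertex 1.0 3.5 2.5
  endloop
 endfacet
 facet normal -0.768 -0.549 0.329
  outer loop
   vertex 3.0 1.0 3.0
   vertex 1.0 3.5 2.5
   vertex 3.5 0.0 2.5
  endloop
 endfacet
 facet normal 0.796 0.100 0.597
  outer loop
   vertex 3.0 1.0 3.0
   vertex 3.5 0.0 2.5
   vertex 4.0 2.0 1.5
  endloop
 endfacet
 facet normal 0.447 0.894 0.000
  outer loop
   vertex 2.0 3.0 2.0
   vertex 1.0 3.5 2.5
   vertex 4.0 2.0 1.5
  endloop
 endfacet
 facet normal 0.365 0.913 -0.183
  outer loop
   vertex 2.0 3.0 2.0
   vertex 2.5 2.5 0.5
   vertex 1.0 3.5 2.5
  endloop
 endfacet
 facet normal 0.408 0.898 -0.163
  outer loop
   vertex 2.0 3.0 2.0
   vertex 4.0 2.0 1.5
   vertex 2.5 2.5 0.5
  endloop
 endfacet
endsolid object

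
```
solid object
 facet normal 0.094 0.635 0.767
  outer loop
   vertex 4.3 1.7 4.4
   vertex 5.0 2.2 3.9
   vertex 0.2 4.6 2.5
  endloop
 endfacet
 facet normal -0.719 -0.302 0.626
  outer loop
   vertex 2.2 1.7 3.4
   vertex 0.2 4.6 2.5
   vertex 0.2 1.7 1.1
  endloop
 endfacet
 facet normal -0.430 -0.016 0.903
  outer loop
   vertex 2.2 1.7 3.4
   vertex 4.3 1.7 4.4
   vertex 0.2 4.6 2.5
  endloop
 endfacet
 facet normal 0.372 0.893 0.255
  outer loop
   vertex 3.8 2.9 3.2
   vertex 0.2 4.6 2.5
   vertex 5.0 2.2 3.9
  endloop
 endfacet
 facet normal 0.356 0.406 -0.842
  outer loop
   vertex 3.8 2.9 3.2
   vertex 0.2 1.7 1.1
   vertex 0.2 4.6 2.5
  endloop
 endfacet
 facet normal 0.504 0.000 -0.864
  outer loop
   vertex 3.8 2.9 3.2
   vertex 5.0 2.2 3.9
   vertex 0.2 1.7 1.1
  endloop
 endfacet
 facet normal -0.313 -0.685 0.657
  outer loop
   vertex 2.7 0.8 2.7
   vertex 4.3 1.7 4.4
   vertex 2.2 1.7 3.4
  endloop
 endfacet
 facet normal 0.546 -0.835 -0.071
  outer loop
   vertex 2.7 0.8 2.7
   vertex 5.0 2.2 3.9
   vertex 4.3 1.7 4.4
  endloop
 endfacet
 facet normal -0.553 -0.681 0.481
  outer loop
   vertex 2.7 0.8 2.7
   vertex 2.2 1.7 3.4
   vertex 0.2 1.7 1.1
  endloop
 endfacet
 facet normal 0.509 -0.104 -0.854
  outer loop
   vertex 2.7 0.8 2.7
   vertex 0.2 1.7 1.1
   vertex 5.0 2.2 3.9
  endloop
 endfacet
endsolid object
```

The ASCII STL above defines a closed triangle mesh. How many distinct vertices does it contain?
7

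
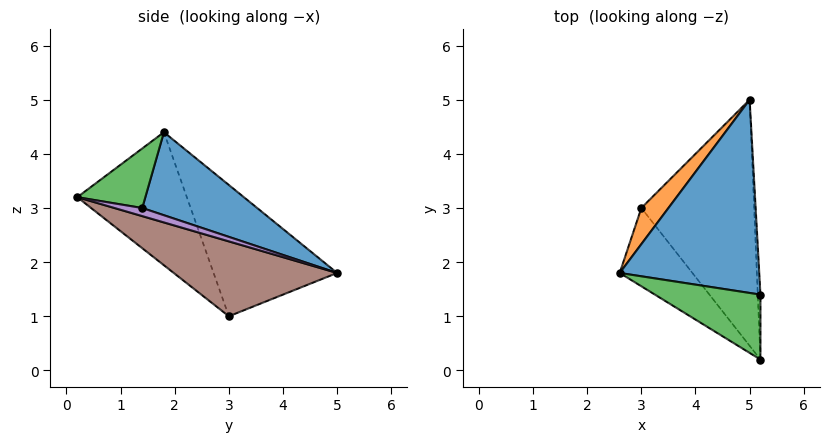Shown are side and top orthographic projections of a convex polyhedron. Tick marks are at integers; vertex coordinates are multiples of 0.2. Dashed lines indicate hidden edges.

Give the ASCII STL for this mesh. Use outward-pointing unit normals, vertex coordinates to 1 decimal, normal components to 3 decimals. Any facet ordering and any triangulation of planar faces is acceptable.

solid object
 facet normal 0.488 0.300 0.820
  outer loop
   vertex 5.0 5.0 1.8
   vertex 2.6 1.8 4.4
   vertex 5.2 1.4 3.0
  endloop
 endfacet
 facet normal -0.728 0.668 0.150
  outer loop
   vertex 3.0 3.0 1.0
   vertex 2.6 1.8 4.4
   vertex 5.0 5.0 1.8
  endloop
 endfacet
 facet normal 0.486 0.144 0.862
  outer loop
   vertex 5.2 0.2 3.2
   vertex 5.2 1.4 3.0
   vertex 2.6 1.8 4.4
  endloop
 endfacet
 facet normal -0.600 -0.729 -0.328
  outer loop
   vertex 5.2 0.2 3.2
   vertex 2.6 1.8 4.4
   vertex 3.0 3.0 1.0
  endloop
 endfacet
 facet normal 0.947 -0.053 -0.316
  outer loop
   vertex 5.2 0.2 3.2
   vertex 5.0 5.0 1.8
   vertex 5.2 1.4 3.0
  endloop
 endfacet
 facet normal 0.540 -0.215 -0.814
  outer loop
   vertex 5.2 0.2 3.2
   vertex 3.0 3.0 1.0
   vertex 5.0 5.0 1.8
  endloop
 endfacet
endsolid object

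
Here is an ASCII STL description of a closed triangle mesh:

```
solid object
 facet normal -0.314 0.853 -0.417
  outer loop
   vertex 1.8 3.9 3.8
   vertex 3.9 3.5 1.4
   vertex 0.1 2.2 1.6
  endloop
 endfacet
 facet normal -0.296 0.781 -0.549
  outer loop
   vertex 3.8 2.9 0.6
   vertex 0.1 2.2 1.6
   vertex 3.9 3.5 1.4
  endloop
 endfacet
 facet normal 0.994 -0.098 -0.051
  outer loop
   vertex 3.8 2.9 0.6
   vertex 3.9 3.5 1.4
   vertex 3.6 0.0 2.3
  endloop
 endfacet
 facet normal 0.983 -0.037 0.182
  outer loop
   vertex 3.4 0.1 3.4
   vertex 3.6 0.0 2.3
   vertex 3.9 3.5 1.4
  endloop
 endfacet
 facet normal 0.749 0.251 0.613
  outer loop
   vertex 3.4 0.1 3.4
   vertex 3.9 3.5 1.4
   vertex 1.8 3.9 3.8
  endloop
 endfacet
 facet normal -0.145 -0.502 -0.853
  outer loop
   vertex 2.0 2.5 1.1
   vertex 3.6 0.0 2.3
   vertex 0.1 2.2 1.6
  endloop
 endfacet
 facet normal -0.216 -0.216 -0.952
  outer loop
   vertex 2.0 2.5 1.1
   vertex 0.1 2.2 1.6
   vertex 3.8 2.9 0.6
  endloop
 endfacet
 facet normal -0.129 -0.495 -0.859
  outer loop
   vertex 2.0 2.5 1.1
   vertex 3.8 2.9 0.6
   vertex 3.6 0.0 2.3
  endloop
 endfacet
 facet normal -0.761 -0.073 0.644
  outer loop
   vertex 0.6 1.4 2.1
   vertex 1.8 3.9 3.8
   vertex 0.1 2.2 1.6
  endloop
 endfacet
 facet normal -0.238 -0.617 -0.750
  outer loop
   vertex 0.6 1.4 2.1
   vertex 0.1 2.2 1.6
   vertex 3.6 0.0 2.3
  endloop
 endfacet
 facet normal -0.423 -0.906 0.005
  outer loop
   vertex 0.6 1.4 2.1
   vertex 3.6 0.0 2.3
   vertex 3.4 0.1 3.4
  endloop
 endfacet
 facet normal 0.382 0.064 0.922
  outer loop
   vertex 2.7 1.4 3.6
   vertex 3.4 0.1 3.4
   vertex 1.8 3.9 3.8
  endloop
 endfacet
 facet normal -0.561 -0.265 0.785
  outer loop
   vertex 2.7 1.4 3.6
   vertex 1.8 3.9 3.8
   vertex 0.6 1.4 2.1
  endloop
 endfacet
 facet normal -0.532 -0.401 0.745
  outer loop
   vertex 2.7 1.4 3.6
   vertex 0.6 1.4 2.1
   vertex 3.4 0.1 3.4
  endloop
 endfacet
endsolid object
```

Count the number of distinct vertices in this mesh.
9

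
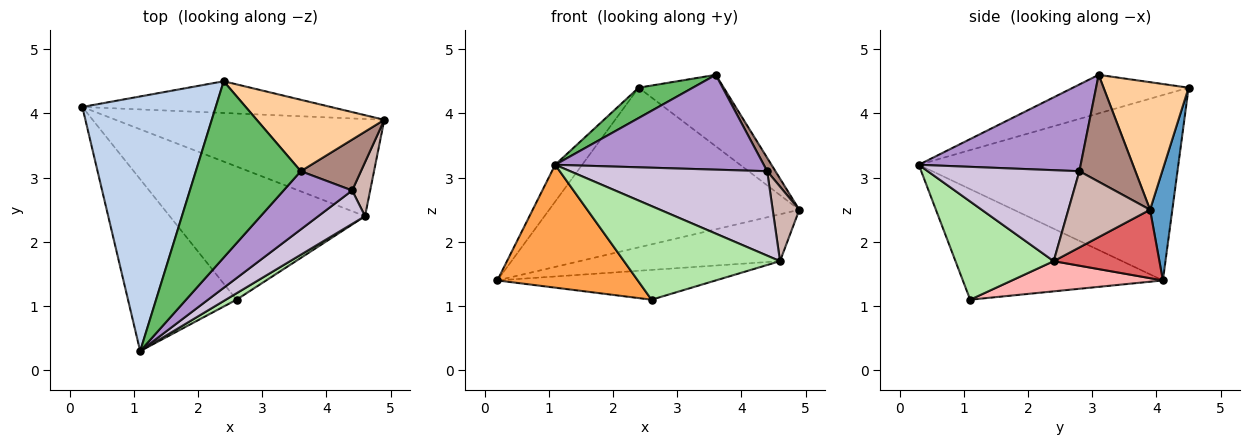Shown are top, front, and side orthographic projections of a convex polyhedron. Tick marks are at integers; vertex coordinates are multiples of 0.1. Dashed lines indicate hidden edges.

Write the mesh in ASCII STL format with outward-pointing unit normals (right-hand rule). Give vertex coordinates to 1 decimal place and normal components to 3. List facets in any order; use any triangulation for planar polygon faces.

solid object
 facet normal 0.087 0.977 -0.194
  outer loop
   vertex 2.4 4.5 4.4
   vertex 4.9 3.9 2.5
   vertex 0.2 4.1 1.4
  endloop
 endfacet
 facet normal -0.809 0.084 0.582
  outer loop
   vertex 2.4 4.5 4.4
   vertex 0.2 4.1 1.4
   vertex 1.1 0.3 3.2
  endloop
 endfacet
 facet normal -0.638 -0.448 -0.626
  outer loop
   vertex 2.6 1.1 1.1
   vertex 1.1 0.3 3.2
   vertex 0.2 4.1 1.4
  endloop
 endfacet
 facet normal 0.577 0.577 0.577
  outer loop
   vertex 3.6 3.1 4.6
   vertex 4.9 3.9 2.5
   vertex 2.4 4.5 4.4
  endloop
 endfacet
 facet normal -0.340 -0.159 0.927
  outer loop
   vertex 3.6 3.1 4.6
   vertex 2.4 4.5 4.4
   vertex 1.1 0.3 3.2
  endloop
 endfacet
 facet normal 0.532 -0.845 0.058
  outer loop
   vertex 4.6 2.4 1.7
   vertex 1.1 0.3 3.2
   vertex 2.6 1.1 1.1
  endloop
 endfacet
 facet normal 0.223 0.424 -0.878
  outer loop
   vertex 4.6 2.4 1.7
   vertex 0.2 4.1 1.4
   vertex 4.9 3.9 2.5
  endloop
 endfacet
 facet normal 0.149 0.216 -0.965
  outer loop
   vertex 4.6 2.4 1.7
   vertex 2.6 1.1 1.1
   vertex 0.2 4.1 1.4
  endloop
 endfacet
 facet normal 0.552 -0.711 0.436
  outer loop
   vertex 4.4 2.8 3.1
   vertex 3.6 3.1 4.6
   vertex 1.1 0.3 3.2
  endloop
 endfacet
 facet normal 0.582 -0.756 0.299
  outer loop
   vertex 4.4 2.8 3.1
   vertex 1.1 0.3 3.2
   vertex 4.6 2.4 1.7
  endloop
 endfacet
 facet normal 0.864 -0.128 0.486
  outer loop
   vertex 4.4 2.8 3.1
   vertex 4.9 3.9 2.5
   vertex 3.6 3.1 4.6
  endloop
 endfacet
 facet normal 0.928 -0.302 0.219
  outer loop
   vertex 4.4 2.8 3.1
   vertex 4.6 2.4 1.7
   vertex 4.9 3.9 2.5
  endloop
 endfacet
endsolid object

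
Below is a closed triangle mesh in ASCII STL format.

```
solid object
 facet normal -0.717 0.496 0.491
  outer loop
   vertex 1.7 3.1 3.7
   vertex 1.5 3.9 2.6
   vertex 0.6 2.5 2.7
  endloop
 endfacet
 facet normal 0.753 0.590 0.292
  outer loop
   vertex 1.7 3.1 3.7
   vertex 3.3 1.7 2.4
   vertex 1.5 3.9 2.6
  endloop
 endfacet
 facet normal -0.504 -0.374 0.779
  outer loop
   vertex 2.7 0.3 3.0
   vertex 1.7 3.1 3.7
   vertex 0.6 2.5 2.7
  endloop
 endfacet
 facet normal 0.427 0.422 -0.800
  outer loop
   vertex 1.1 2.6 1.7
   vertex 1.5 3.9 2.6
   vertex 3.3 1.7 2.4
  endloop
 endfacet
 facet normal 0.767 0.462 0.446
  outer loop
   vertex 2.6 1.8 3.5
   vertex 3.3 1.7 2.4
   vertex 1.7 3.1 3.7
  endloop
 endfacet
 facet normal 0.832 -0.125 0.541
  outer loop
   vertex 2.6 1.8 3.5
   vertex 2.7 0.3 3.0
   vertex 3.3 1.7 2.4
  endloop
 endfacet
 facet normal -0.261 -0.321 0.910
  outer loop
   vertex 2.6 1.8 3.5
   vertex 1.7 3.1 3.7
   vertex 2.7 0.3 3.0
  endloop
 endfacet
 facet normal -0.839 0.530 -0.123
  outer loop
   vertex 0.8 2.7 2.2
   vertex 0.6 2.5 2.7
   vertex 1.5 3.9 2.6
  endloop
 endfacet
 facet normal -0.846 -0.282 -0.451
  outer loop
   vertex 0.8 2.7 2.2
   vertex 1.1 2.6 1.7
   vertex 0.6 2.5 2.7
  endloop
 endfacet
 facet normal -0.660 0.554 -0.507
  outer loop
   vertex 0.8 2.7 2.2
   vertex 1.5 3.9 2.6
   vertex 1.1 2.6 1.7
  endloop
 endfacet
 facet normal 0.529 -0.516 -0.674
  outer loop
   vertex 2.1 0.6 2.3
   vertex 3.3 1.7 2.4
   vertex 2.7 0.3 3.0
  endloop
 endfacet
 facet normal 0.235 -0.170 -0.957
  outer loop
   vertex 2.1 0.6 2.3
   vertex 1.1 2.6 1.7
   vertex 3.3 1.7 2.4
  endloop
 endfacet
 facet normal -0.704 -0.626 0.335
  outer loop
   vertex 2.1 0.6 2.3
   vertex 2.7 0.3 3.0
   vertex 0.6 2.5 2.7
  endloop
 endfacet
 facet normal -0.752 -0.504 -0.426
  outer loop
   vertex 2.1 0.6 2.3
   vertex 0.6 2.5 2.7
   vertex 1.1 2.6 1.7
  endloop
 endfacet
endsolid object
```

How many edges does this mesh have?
21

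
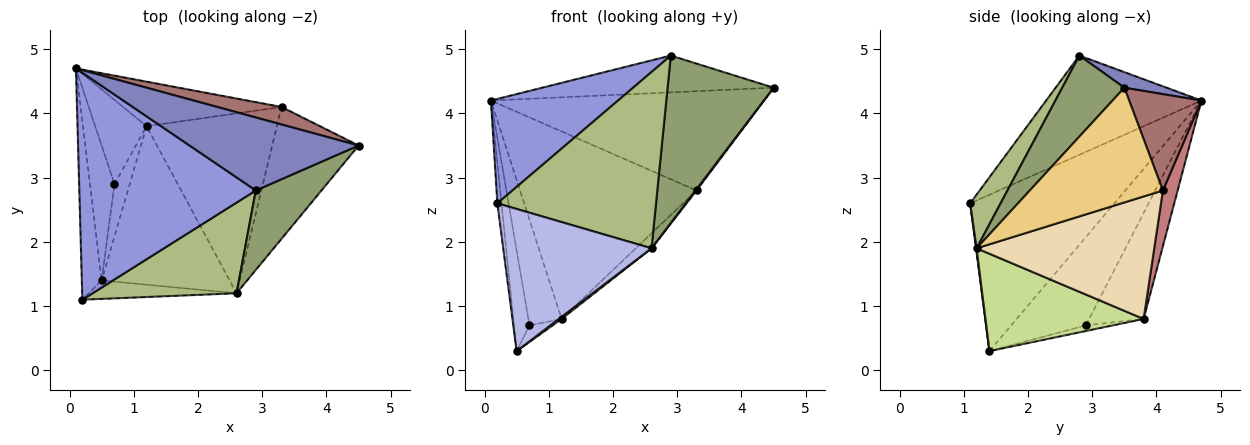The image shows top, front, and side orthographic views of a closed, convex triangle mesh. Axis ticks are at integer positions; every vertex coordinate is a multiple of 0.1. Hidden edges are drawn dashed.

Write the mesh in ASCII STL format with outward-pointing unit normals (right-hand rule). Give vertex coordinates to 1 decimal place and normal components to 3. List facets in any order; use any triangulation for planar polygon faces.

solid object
 facet normal -0.992 0.028 -0.126
  outer loop
   vertex 0.5 1.4 0.3
   vertex 0.2 1.1 2.6
   vertex 0.1 4.7 4.2
  endloop
 endfacet
 facet normal 0.082 0.449 0.890
  outer loop
   vertex 2.9 2.8 4.9
   vertex 4.5 3.5 4.4
   vertex 0.1 4.7 4.2
  endloop
 endfacet
 facet normal -0.455 -0.372 0.809
  outer loop
   vertex 2.9 2.8 4.9
   vertex 0.1 4.7 4.2
   vertex 0.2 1.1 2.6
  endloop
 endfacet
 facet normal 0.004 -0.992 -0.129
  outer loop
   vertex 2.6 1.2 1.9
   vertex 0.2 1.1 2.6
   vertex 0.5 1.4 0.3
  endloop
 endfacet
 facet normal 0.468 -0.798 0.379
  outer loop
   vertex 2.6 1.2 1.9
   vertex 4.5 3.5 4.4
   vertex 2.9 2.8 4.9
  endloop
 endfacet
 facet normal 0.168 -0.877 0.451
  outer loop
   vertex 2.6 1.2 1.9
   vertex 2.9 2.8 4.9
   vertex 0.2 1.1 2.6
  endloop
 endfacet
 facet normal 0.605 -0.011 -0.796
  outer loop
   vertex 2.6 1.2 1.9
   vertex 0.5 1.4 0.3
   vertex 1.2 3.8 0.8
  endloop
 endfacet
 facet normal -0.945 0.196 -0.263
  outer loop
   vertex 0.7 2.9 0.7
   vertex 0.5 1.4 0.3
   vertex 0.1 4.7 4.2
  endloop
 endfacet
 facet normal -0.789 0.481 -0.383
  outer loop
   vertex 0.7 2.9 0.7
   vertex 0.1 4.7 4.2
   vertex 1.2 3.8 0.8
  endloop
 endfacet
 facet normal -0.331 0.284 -0.900
  outer loop
   vertex 0.7 2.9 0.7
   vertex 1.2 3.8 0.8
   vertex 0.5 1.4 0.3
  endloop
 endfacet
 facet normal 0.799 -0.006 -0.601
  outer loop
   vertex 3.3 4.1 2.8
   vertex 4.5 3.5 4.4
   vertex 2.6 1.2 1.9
  endloop
 endfacet
 facet normal 0.684 0.061 -0.727
  outer loop
   vertex 3.3 4.1 2.8
   vertex 2.6 1.2 1.9
   vertex 1.2 3.8 0.8
  endloop
 endfacet
 facet normal 0.252 0.953 0.168
  outer loop
   vertex 3.3 4.1 2.8
   vertex 0.1 4.7 4.2
   vertex 4.5 3.5 4.4
  endloop
 endfacet
 facet normal 0.081 0.970 -0.230
  outer loop
   vertex 3.3 4.1 2.8
   vertex 1.2 3.8 0.8
   vertex 0.1 4.7 4.2
  endloop
 endfacet
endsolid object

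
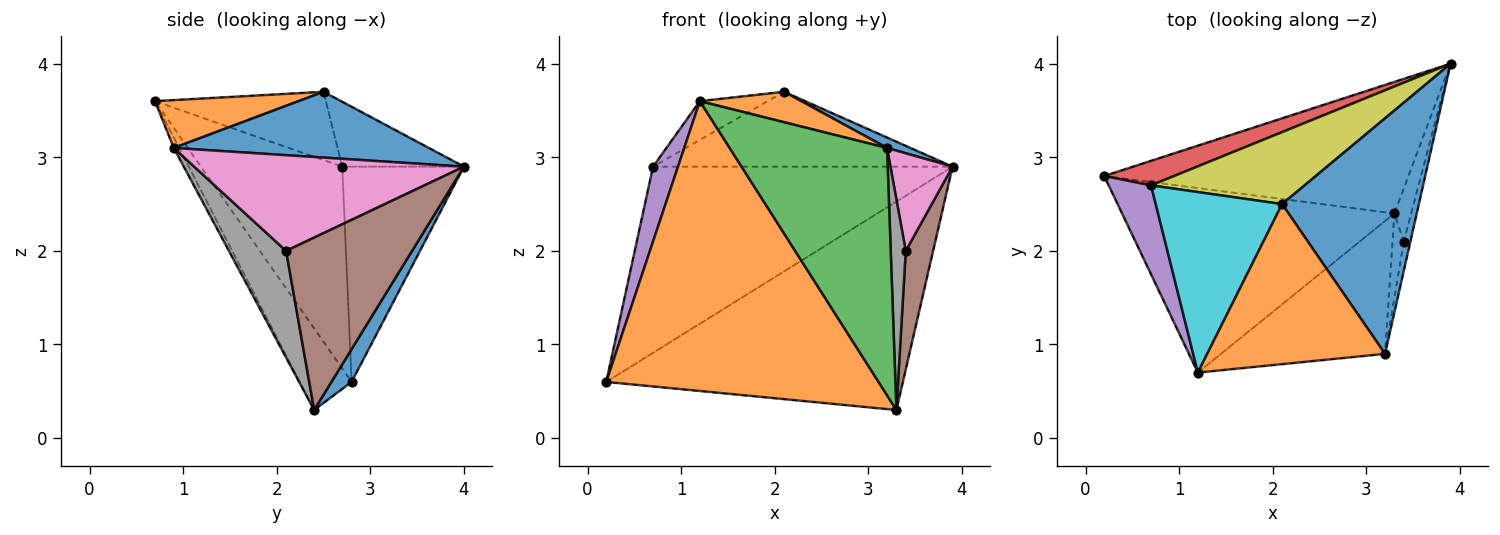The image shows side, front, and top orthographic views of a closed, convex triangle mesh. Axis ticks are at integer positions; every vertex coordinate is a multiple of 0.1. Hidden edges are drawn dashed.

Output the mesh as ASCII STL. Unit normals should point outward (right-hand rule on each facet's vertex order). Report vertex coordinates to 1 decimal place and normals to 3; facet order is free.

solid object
 facet normal 0.057 0.844 -0.533
  outer loop
   vertex 3.3 2.4 0.3
   vertex 0.2 2.8 0.6
   vertex 3.9 4.0 2.9
  endloop
 endfacet
 facet normal -0.159 -0.833 -0.530
  outer loop
   vertex 3.3 2.4 0.3
   vertex 1.2 0.7 3.6
   vertex 0.2 2.8 0.6
  endloop
 endfacet
 facet normal -0.030 -0.881 -0.473
  outer loop
   vertex 3.2 0.9 3.1
   vertex 1.2 0.7 3.6
   vertex 3.3 2.4 0.3
  endloop
 endfacet
 facet normal -0.374 0.920 0.121
  outer loop
   vertex 0.7 2.7 2.9
   vertex 3.9 4.0 2.9
   vertex 0.2 2.8 0.6
  endloop
 endfacet
 facet normal -0.964 -0.170 0.202
  outer loop
   vertex 0.7 2.7 2.9
   vertex 0.2 2.8 0.6
   vertex 1.2 0.7 3.6
  endloop
 endfacet
 facet normal 0.973 -0.211 -0.095
  outer loop
   vertex 3.4 2.1 2.0
   vertex 3.3 2.4 0.3
   vertex 3.9 4.0 2.9
  endloop
 endfacet
 facet normal 0.972 -0.224 -0.067
  outer loop
   vertex 3.4 2.1 2.0
   vertex 3.9 4.0 2.9
   vertex 3.2 0.9 3.1
  endloop
 endfacet
 facet normal 0.962 -0.253 -0.101
  outer loop
   vertex 3.4 2.1 2.0
   vertex 3.2 0.9 3.1
   vertex 3.3 2.4 0.3
  endloop
 endfacet
 facet normal -0.281 0.692 0.665
  outer loop
   vertex 2.1 2.5 3.7
   vertex 3.9 4.0 2.9
   vertex 0.7 2.7 2.9
  endloop
 endfacet
 facet normal -0.467 0.186 0.864
  outer loop
   vertex 2.1 2.5 3.7
   vertex 0.7 2.7 2.9
   vertex 1.2 0.7 3.6
  endloop
 endfacet
 facet normal 0.433 -0.040 0.900
  outer loop
   vertex 2.1 2.5 3.7
   vertex 3.2 0.9 3.1
   vertex 3.9 4.0 2.9
  endloop
 endfacet
 facet normal 0.256 -0.181 0.950
  outer loop
   vertex 2.1 2.5 3.7
   vertex 1.2 0.7 3.6
   vertex 3.2 0.9 3.1
  endloop
 endfacet
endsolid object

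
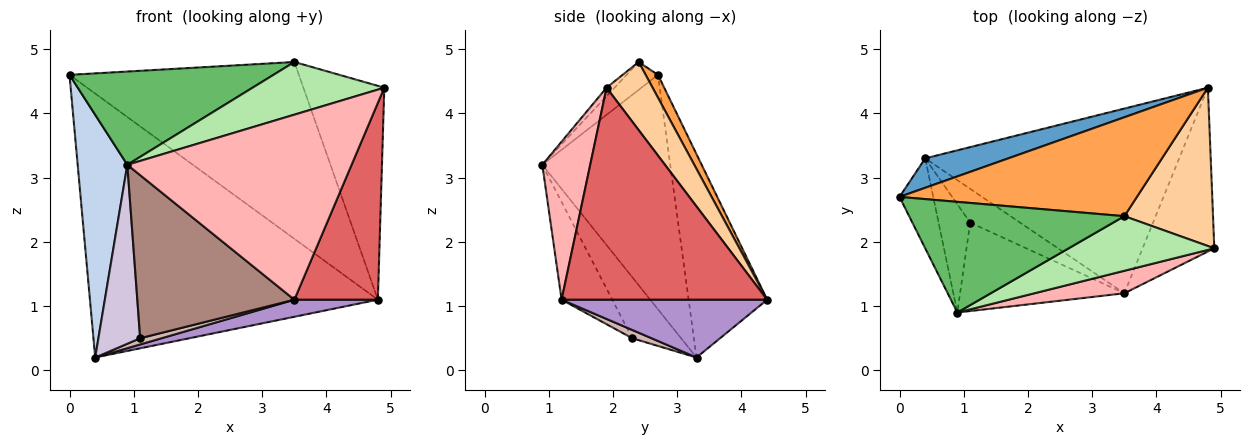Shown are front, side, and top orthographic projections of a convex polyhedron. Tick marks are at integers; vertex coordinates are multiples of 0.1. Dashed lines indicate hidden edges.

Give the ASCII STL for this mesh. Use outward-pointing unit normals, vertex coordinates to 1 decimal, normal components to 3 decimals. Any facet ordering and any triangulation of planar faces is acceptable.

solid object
 facet normal -0.262 0.959 0.107
  outer loop
   vertex 0.4 3.3 0.2
   vertex 0.0 2.7 4.6
   vertex 4.8 4.4 1.1
  endloop
 endfacet
 facet normal -0.924 -0.359 -0.133
  outer loop
   vertex 0.4 3.3 0.2
   vertex 0.9 0.9 3.2
   vertex 0.0 2.7 4.6
  endloop
 endfacet
 facet normal 0.047 0.872 0.488
  outer loop
   vertex 3.5 2.4 4.8
   vertex 4.8 4.4 1.1
   vertex 0.0 2.7 4.6
  endloop
 endfacet
 facet normal 0.416 0.731 0.541
  outer loop
   vertex 3.5 2.4 4.8
   vertex 4.9 1.9 4.4
   vertex 4.8 4.4 1.1
  endloop
 endfacet
 facet normal -0.098 -0.641 0.761
  outer loop
   vertex 3.5 2.4 4.8
   vertex 0.0 2.7 4.6
   vertex 0.9 0.9 3.2
  endloop
 endfacet
 facet normal -0.042 -0.694 0.719
  outer loop
   vertex 3.5 2.4 4.8
   vertex 0.9 0.9 3.2
   vertex 4.9 1.9 4.4
  endloop
 endfacet
 facet normal 0.884 -0.359 -0.299
  outer loop
   vertex 3.5 1.2 1.1
   vertex 4.8 4.4 1.1
   vertex 4.9 1.9 4.4
  endloop
 endfacet
 facet normal 0.207 -0.971 0.118
  outer loop
   vertex 3.5 1.2 1.1
   vertex 4.9 1.9 4.4
   vertex 0.9 0.9 3.2
  endloop
 endfacet
 facet normal 0.221 -0.090 -0.971
  outer loop
   vertex 3.5 1.2 1.1
   vertex 0.4 3.3 0.2
   vertex 4.8 4.4 1.1
  endloop
 endfacet
 facet normal -0.707 -0.605 -0.366
  outer loop
   vertex 1.1 2.3 0.5
   vertex 0.9 0.9 3.2
   vertex 0.4 3.3 0.2
  endloop
 endfacet
 facet normal -0.273 -0.846 -0.459
  outer loop
   vertex 1.1 2.3 0.5
   vertex 3.5 1.2 1.1
   vertex 0.9 0.9 3.2
  endloop
 endfacet
 facet normal 0.161 -0.179 -0.971
  outer loop
   vertex 1.1 2.3 0.5
   vertex 0.4 3.3 0.2
   vertex 3.5 1.2 1.1
  endloop
 endfacet
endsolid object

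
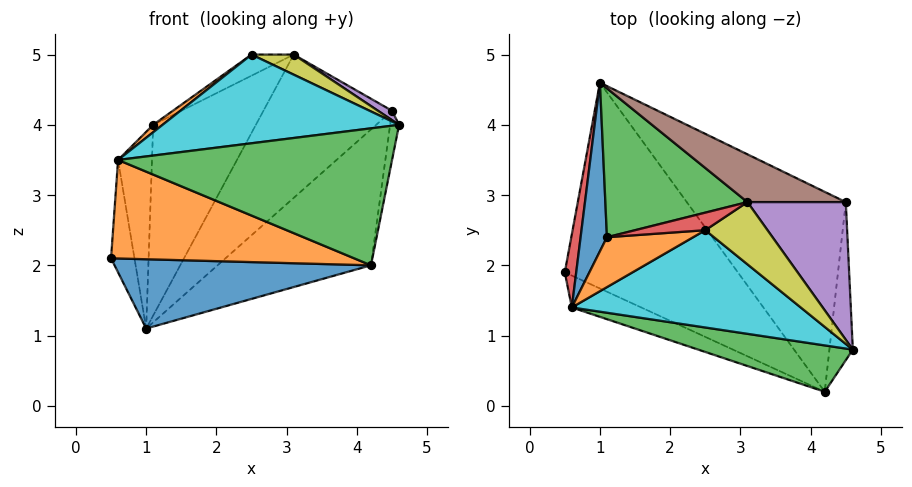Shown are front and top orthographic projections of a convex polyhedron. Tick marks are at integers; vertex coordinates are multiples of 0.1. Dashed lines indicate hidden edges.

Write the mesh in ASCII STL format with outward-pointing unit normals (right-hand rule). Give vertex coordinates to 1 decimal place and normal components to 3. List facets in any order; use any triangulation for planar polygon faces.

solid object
 facet normal -0.170 -0.314 -0.934
  outer loop
   vertex 4.2 0.2 2.0
   vertex 0.5 1.9 2.1
   vertex 1.0 4.6 1.1
  endloop
 endfacet
 facet normal -0.407 -0.869 -0.281
  outer loop
   vertex 0.6 1.4 3.5
   vertex 0.5 1.9 2.1
   vertex 4.2 0.2 2.0
  endloop
 endfacet
 facet normal -0.179 -0.932 0.315
  outer loop
   vertex 0.6 1.4 3.5
   vertex 4.2 0.2 2.0
   vertex 4.6 0.8 4.0
  endloop
 endfacet
 facet normal -0.960 0.234 0.152
  outer loop
   vertex 0.6 1.4 3.5
   vertex 1.0 4.6 1.1
   vertex 0.5 1.9 2.1
  endloop
 endfacet
 facet normal 0.495 -0.059 0.867
  outer loop
   vertex 4.5 2.9 4.2
   vertex 3.1 2.9 5.0
   vertex 4.6 0.8 4.0
  endloop
 endfacet
 facet normal 0.178 0.934 0.311
  outer loop
   vertex 4.5 2.9 4.2
   vertex 1.0 4.6 1.1
   vertex 3.1 2.9 5.0
  endloop
 endfacet
 facet normal 0.974 0.067 -0.215
  outer loop
   vertex 4.5 2.9 4.2
   vertex 4.6 0.8 4.0
   vertex 4.2 0.2 2.0
  endloop
 endfacet
 facet normal 0.709 0.396 -0.583
  outer loop
   vertex 4.5 2.9 4.2
   vertex 4.2 0.2 2.0
   vertex 1.0 4.6 1.1
  endloop
 endfacet
 facet normal 0.201 -0.301 0.932
  outer loop
   vertex 2.5 2.5 5.0
   vertex 4.6 0.8 4.0
   vertex 3.1 2.9 5.0
  endloop
 endfacet
 facet normal -0.190 -0.661 0.726
  outer loop
   vertex 2.5 2.5 5.0
   vertex 0.6 1.4 3.5
   vertex 4.6 0.8 4.0
  endloop
 endfacet
 facet normal -0.908 0.318 0.272
  outer loop
   vertex 1.1 2.4 4.0
   vertex 1.0 4.6 1.1
   vertex 0.6 1.4 3.5
  endloop
 endfacet
 facet normal -0.571 -0.120 0.812
  outer loop
   vertex 1.1 2.4 4.0
   vertex 0.6 1.4 3.5
   vertex 2.5 2.5 5.0
  endloop
 endfacet
 facet normal -0.451 0.704 0.549
  outer loop
   vertex 1.1 2.4 4.0
   vertex 3.1 2.9 5.0
   vertex 1.0 4.6 1.1
  endloop
 endfacet
 facet normal -0.456 0.684 0.570
  outer loop
   vertex 1.1 2.4 4.0
   vertex 2.5 2.5 5.0
   vertex 3.1 2.9 5.0
  endloop
 endfacet
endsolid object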